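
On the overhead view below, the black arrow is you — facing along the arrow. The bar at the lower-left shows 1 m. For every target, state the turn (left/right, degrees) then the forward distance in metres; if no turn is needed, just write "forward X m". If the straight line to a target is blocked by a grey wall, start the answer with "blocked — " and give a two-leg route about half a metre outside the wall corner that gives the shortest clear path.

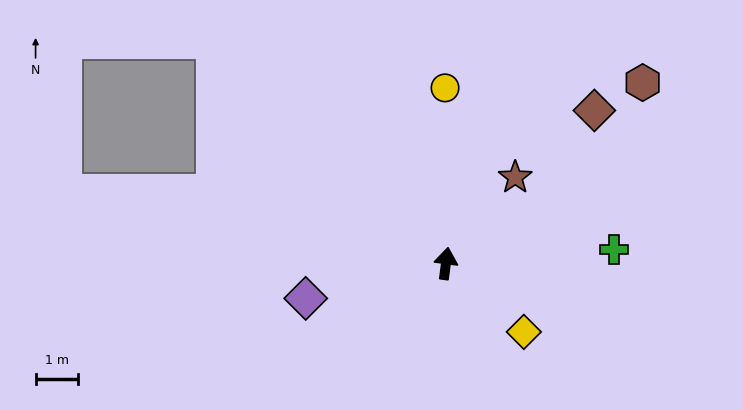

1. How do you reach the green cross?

turn right 78°, forward 3.9 m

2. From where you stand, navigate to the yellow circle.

turn left 8°, forward 4.1 m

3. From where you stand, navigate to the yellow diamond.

turn right 124°, forward 2.4 m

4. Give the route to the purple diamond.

turn left 112°, forward 3.4 m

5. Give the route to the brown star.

turn right 31°, forward 2.6 m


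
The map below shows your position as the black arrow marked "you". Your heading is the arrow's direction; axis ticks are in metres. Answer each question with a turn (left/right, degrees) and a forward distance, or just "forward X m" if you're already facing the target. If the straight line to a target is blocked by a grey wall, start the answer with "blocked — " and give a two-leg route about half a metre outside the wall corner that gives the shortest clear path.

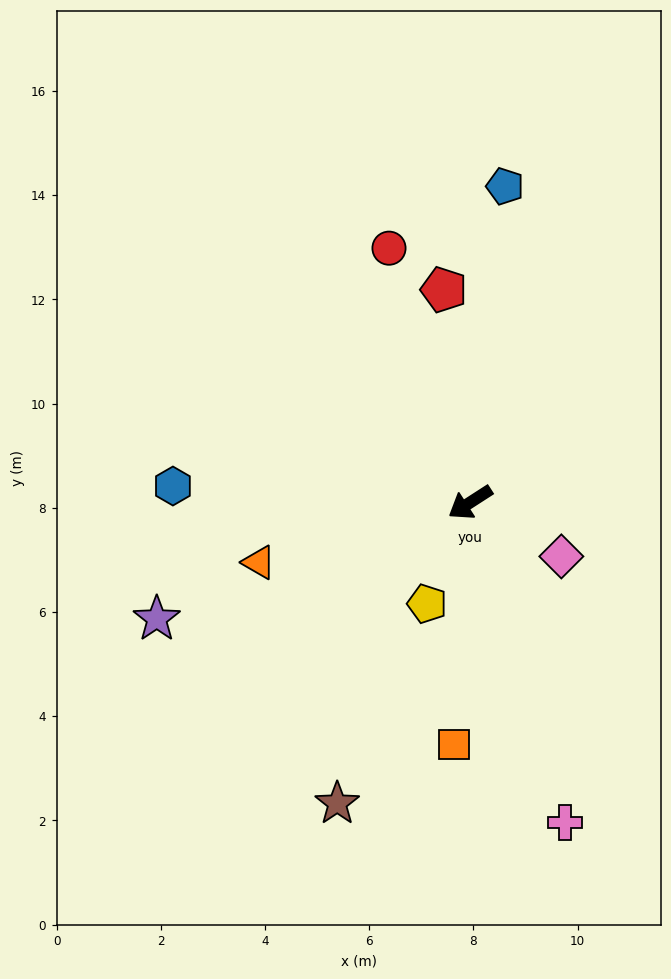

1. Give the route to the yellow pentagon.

turn left 34°, forward 2.1 m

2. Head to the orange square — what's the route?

turn left 53°, forward 4.7 m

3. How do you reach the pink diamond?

turn left 117°, forward 2.0 m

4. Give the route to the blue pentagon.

turn right 129°, forward 6.1 m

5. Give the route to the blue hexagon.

turn right 36°, forward 5.7 m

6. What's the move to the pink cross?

turn left 74°, forward 6.4 m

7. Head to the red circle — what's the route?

turn right 105°, forward 5.1 m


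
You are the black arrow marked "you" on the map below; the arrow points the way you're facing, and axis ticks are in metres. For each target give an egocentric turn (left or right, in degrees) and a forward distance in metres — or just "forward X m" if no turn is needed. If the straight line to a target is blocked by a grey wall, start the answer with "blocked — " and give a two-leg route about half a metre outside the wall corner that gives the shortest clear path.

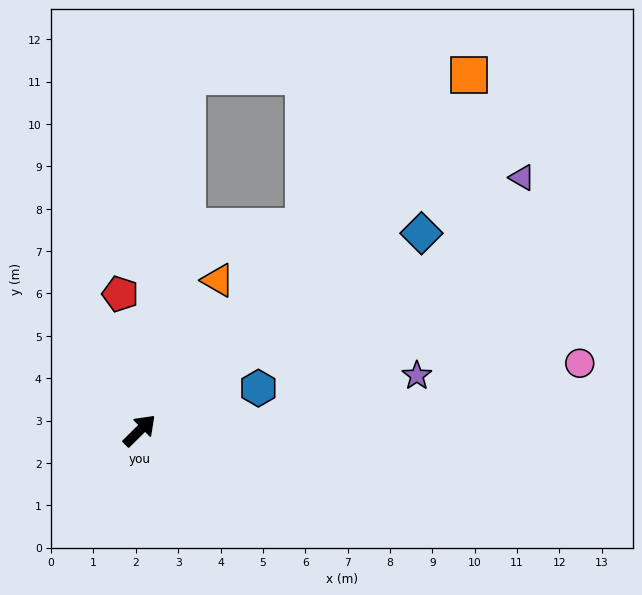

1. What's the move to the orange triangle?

turn left 18°, forward 4.0 m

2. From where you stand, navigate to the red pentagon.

turn left 53°, forward 3.3 m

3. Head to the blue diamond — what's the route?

turn right 10°, forward 8.1 m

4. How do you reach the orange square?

turn left 3°, forward 11.4 m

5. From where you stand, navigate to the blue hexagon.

turn right 25°, forward 3.0 m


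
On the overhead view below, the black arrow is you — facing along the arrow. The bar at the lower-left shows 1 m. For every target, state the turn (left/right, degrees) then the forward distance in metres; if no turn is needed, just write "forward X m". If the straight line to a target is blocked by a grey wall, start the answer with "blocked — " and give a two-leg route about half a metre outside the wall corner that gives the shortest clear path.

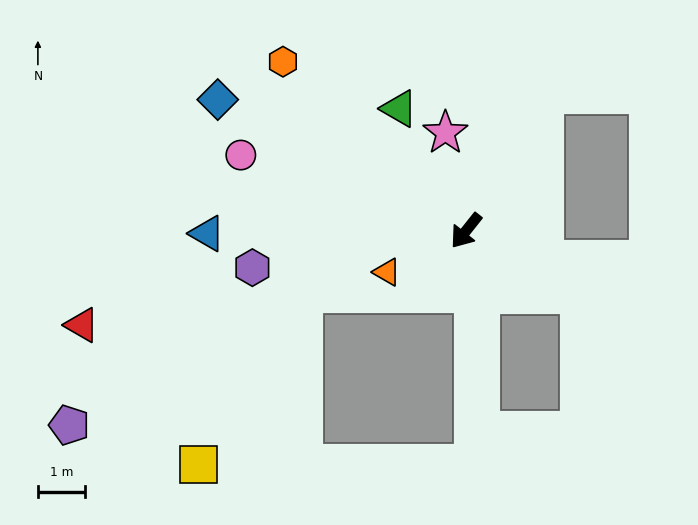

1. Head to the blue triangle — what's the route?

turn right 51°, forward 5.5 m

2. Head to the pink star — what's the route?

turn right 130°, forward 2.1 m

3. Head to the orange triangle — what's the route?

turn right 24°, forward 1.9 m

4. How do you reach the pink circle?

turn right 70°, forward 5.1 m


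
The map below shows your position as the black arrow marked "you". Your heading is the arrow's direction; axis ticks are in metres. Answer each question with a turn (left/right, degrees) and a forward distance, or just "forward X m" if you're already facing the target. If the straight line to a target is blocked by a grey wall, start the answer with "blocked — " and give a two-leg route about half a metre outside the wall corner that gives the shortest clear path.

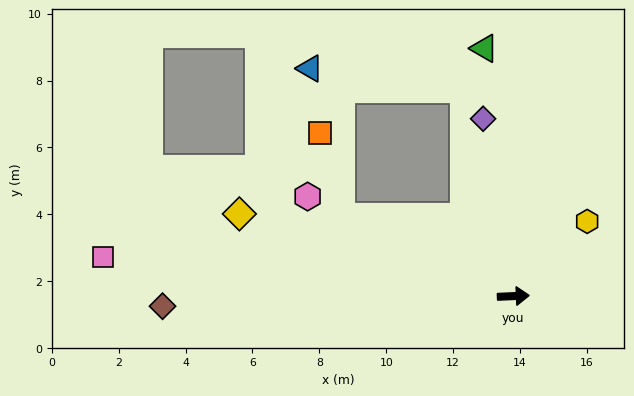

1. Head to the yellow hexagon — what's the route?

turn left 43°, forward 3.1 m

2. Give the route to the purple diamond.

turn left 97°, forward 5.4 m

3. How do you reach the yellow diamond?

turn left 161°, forward 8.5 m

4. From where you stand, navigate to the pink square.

turn left 172°, forward 12.3 m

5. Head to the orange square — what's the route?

blocked — turn left 153°, forward 5.7 m, then turn right 51°, forward 2.6 m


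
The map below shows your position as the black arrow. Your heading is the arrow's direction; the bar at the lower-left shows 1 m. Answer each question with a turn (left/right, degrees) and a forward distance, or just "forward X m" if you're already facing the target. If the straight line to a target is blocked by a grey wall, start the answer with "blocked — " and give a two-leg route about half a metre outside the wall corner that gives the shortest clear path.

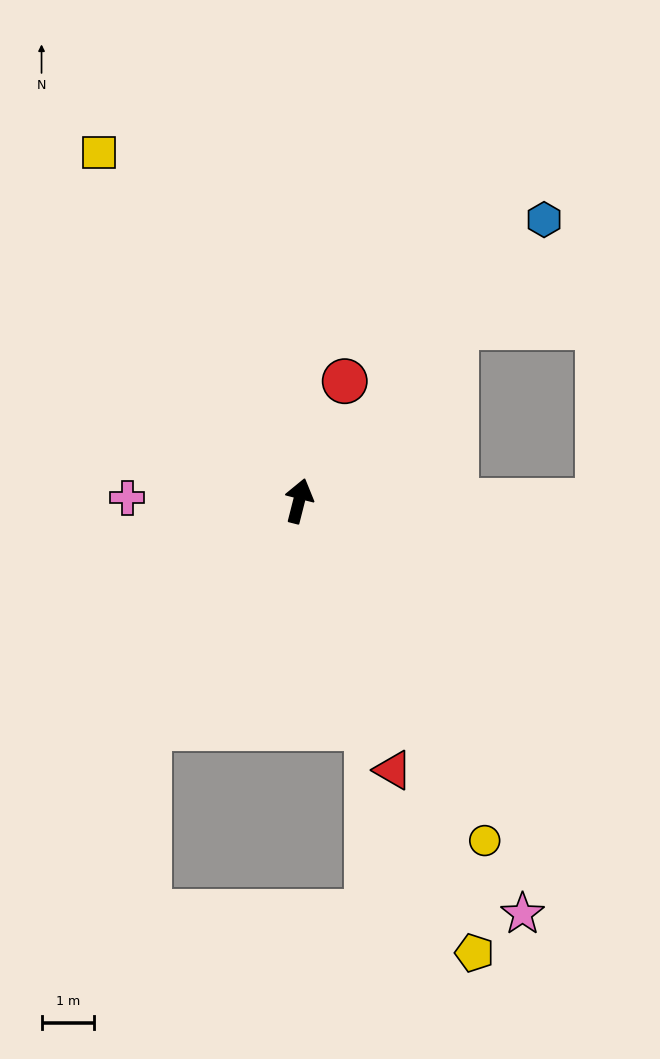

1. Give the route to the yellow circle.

turn right 137°, forward 7.4 m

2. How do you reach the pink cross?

turn left 103°, forward 3.3 m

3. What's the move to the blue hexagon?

turn right 27°, forward 7.1 m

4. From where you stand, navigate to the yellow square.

turn left 44°, forward 7.7 m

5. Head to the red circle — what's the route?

turn right 7°, forward 2.4 m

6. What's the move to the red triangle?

turn right 146°, forward 5.4 m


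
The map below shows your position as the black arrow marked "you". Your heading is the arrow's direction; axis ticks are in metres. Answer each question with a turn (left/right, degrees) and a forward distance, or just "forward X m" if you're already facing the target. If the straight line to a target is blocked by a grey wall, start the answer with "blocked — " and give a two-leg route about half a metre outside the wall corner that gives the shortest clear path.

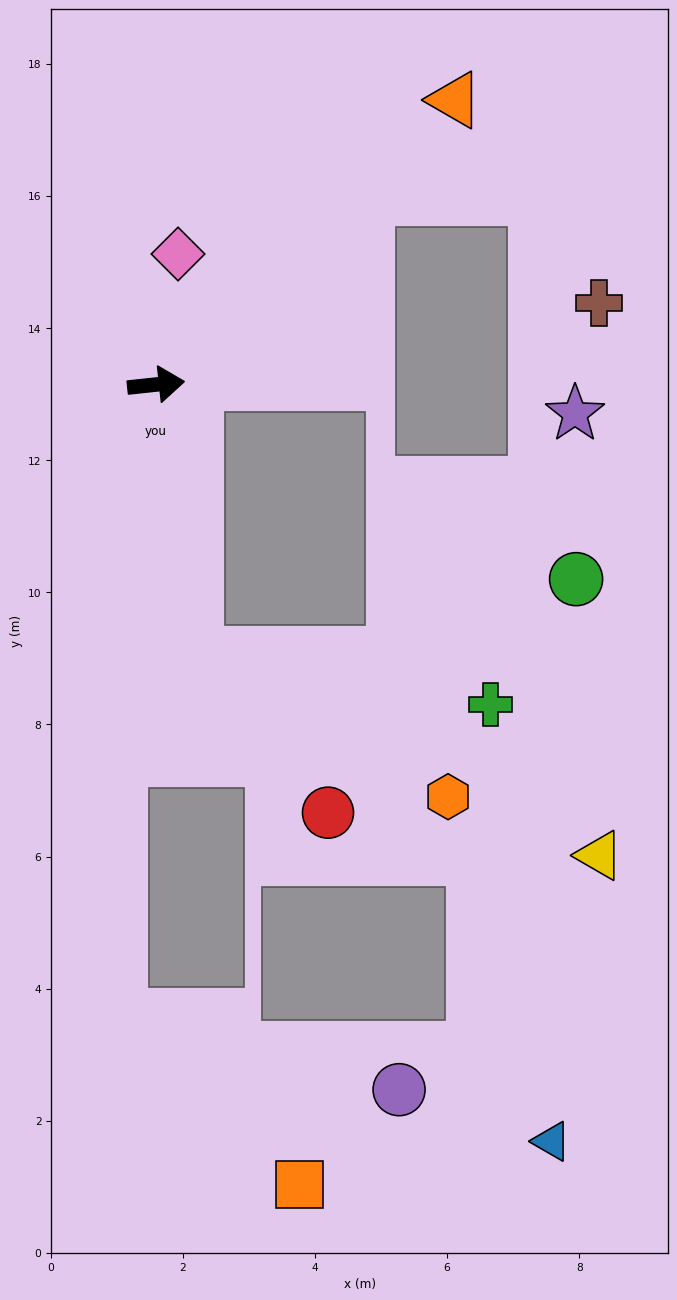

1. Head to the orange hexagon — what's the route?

blocked — turn right 88°, forward 4.1 m, then turn left 53°, forward 4.4 m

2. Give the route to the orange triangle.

turn left 38°, forward 6.2 m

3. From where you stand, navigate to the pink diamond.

turn left 74°, forward 2.0 m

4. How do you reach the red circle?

blocked — turn right 88°, forward 4.1 m, then turn left 32°, forward 3.1 m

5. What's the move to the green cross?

blocked — turn right 88°, forward 4.1 m, then turn left 72°, forward 4.5 m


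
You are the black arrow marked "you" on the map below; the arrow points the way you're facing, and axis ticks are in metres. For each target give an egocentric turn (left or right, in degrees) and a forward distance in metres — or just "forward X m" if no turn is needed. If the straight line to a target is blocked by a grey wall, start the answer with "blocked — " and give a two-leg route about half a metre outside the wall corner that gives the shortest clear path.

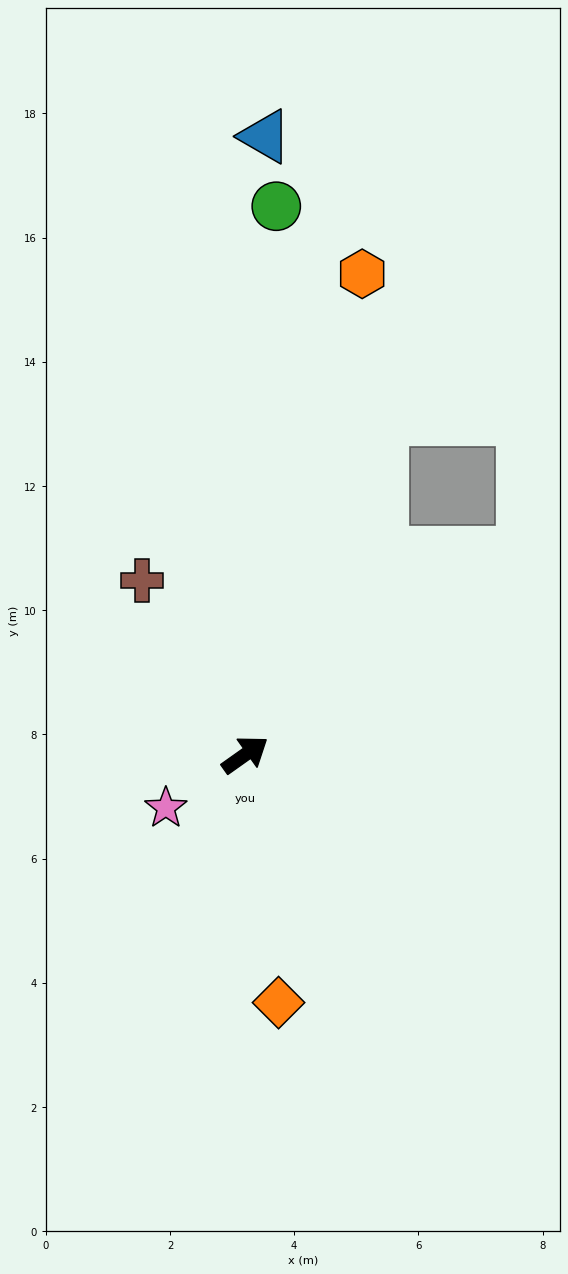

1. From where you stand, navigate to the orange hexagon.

turn left 41°, forward 8.0 m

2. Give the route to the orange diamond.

turn right 118°, forward 4.0 m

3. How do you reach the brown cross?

turn left 85°, forward 3.3 m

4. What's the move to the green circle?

turn left 51°, forward 8.8 m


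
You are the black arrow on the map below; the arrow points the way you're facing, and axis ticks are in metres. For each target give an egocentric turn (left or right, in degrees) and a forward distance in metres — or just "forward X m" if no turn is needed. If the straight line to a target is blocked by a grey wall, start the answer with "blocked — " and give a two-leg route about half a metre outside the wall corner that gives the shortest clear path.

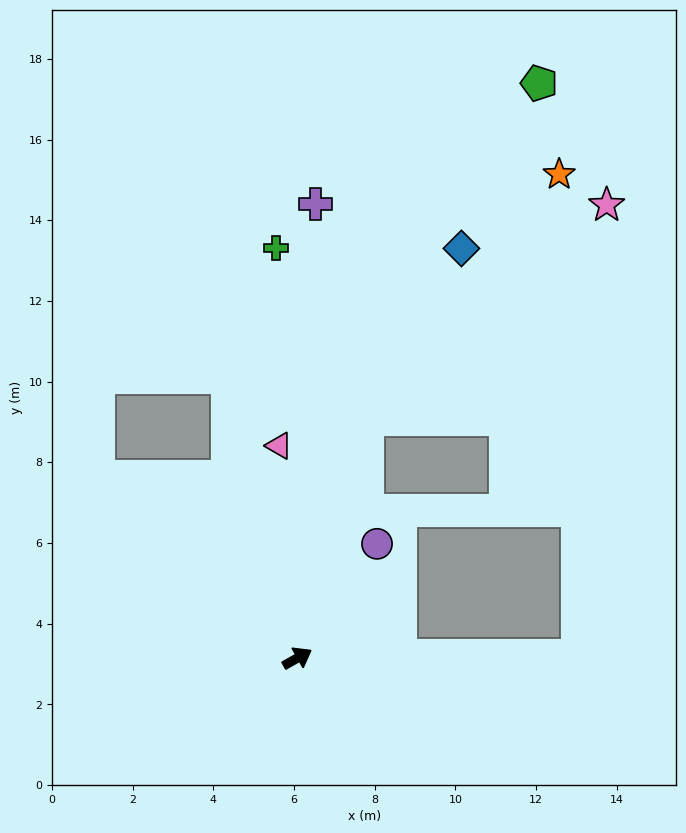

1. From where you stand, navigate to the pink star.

blocked — turn left 44°, forward 6.2 m, then turn right 32°, forward 8.0 m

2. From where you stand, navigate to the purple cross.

turn left 58°, forward 11.3 m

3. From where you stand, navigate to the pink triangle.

turn left 66°, forward 5.3 m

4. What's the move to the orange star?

blocked — turn left 44°, forward 6.2 m, then turn right 22°, forward 7.7 m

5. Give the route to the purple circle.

turn left 26°, forward 3.5 m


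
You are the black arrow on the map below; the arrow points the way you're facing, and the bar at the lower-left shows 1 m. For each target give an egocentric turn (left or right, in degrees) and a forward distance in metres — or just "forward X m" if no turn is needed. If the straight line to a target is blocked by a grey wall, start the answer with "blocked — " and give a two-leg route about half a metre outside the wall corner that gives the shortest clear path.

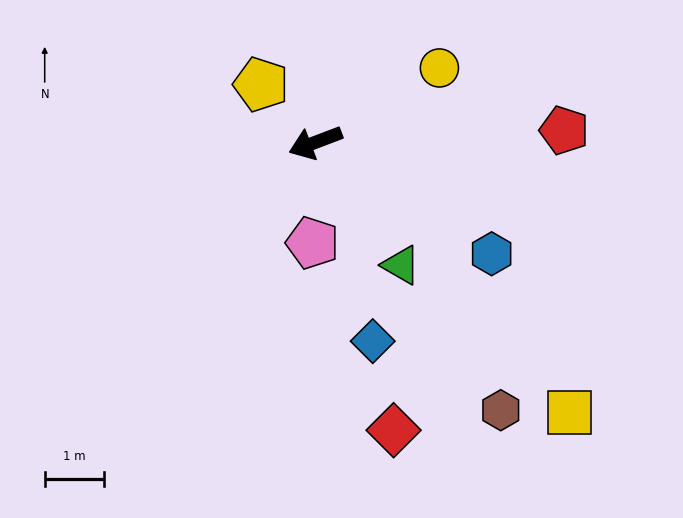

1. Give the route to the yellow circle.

turn right 170°, forward 2.5 m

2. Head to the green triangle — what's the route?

turn left 104°, forward 2.5 m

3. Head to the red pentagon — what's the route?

turn left 162°, forward 4.2 m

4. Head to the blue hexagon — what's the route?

turn left 127°, forward 3.5 m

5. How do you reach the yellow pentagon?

turn right 68°, forward 1.3 m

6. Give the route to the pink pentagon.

turn left 68°, forward 1.7 m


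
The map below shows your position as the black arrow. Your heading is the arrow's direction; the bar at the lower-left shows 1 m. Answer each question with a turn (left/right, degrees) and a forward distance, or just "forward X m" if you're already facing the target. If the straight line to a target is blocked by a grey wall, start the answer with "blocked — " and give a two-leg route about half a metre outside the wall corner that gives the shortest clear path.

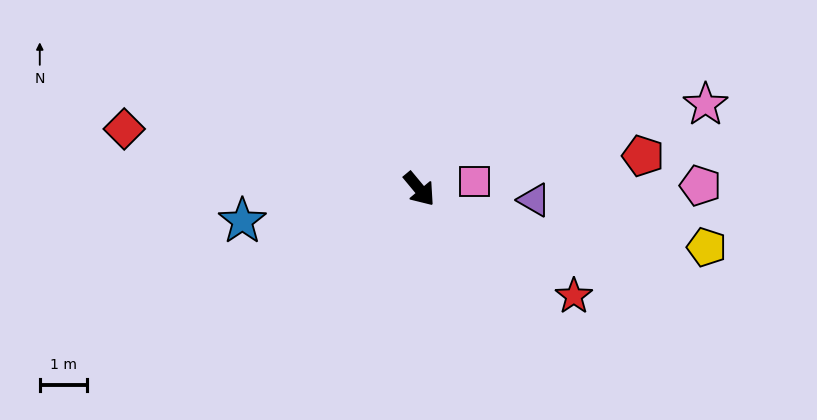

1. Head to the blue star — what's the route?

turn right 120°, forward 3.8 m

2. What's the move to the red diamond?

turn right 141°, forward 6.3 m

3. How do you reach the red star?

turn left 16°, forward 3.9 m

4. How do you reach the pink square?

turn left 58°, forward 1.2 m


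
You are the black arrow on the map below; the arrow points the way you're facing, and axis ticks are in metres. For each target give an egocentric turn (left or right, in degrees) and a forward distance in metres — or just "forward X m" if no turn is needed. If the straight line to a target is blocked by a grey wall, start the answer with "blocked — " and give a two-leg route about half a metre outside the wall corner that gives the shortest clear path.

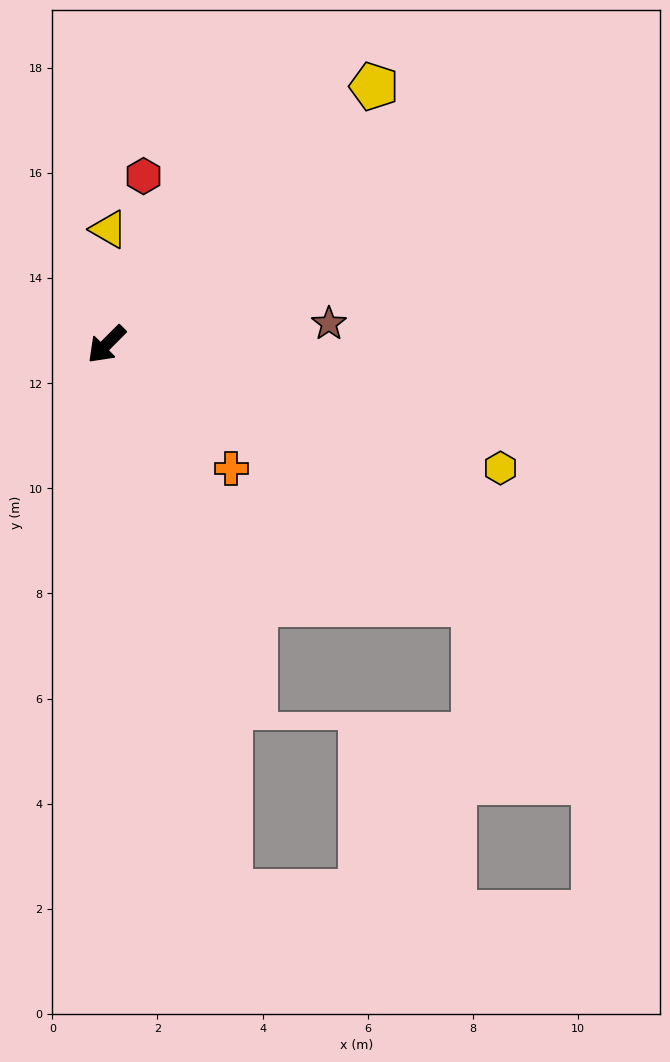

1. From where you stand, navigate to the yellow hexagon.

turn left 118°, forward 7.9 m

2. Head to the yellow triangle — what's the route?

turn right 136°, forward 2.2 m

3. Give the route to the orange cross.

turn left 90°, forward 3.4 m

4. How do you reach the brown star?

turn left 140°, forward 4.3 m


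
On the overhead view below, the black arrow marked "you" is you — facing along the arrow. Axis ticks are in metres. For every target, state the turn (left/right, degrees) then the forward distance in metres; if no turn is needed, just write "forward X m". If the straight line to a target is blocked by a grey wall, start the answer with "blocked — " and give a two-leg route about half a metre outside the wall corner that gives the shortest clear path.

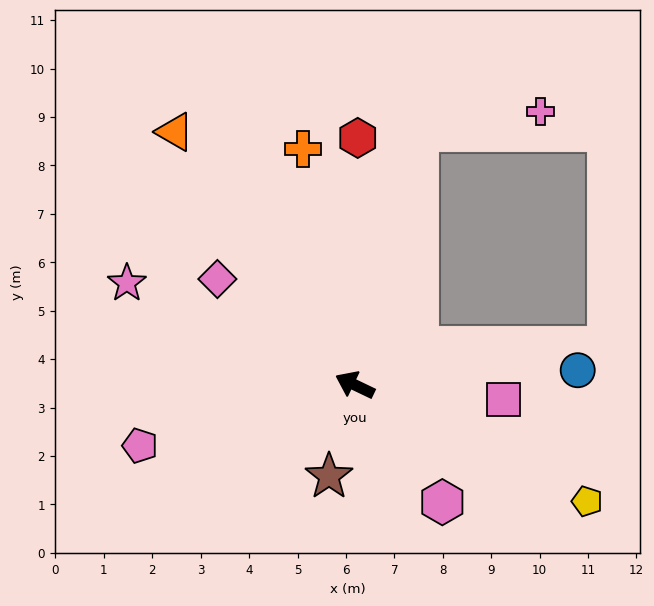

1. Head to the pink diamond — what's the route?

turn right 12°, forward 3.6 m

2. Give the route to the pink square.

turn right 160°, forward 3.1 m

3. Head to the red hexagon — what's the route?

turn right 65°, forward 5.1 m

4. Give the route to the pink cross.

blocked — turn right 78°, forward 5.4 m, then turn right 67°, forward 2.6 m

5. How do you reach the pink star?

forward 5.2 m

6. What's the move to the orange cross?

turn right 52°, forward 5.0 m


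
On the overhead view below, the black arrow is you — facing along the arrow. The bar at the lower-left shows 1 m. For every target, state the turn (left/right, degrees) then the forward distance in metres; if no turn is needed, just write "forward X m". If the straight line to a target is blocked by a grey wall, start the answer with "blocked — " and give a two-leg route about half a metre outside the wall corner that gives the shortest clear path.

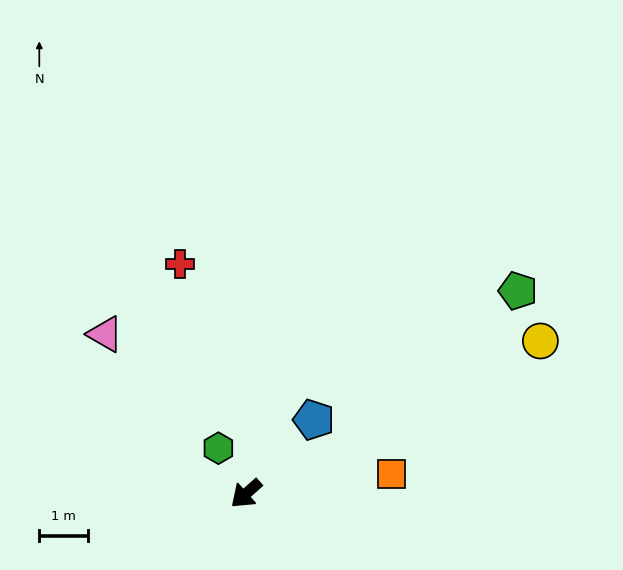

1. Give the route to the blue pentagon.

turn right 174°, forward 2.1 m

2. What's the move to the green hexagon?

turn right 100°, forward 1.1 m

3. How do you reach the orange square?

turn left 146°, forward 3.0 m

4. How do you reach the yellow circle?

turn left 166°, forward 6.9 m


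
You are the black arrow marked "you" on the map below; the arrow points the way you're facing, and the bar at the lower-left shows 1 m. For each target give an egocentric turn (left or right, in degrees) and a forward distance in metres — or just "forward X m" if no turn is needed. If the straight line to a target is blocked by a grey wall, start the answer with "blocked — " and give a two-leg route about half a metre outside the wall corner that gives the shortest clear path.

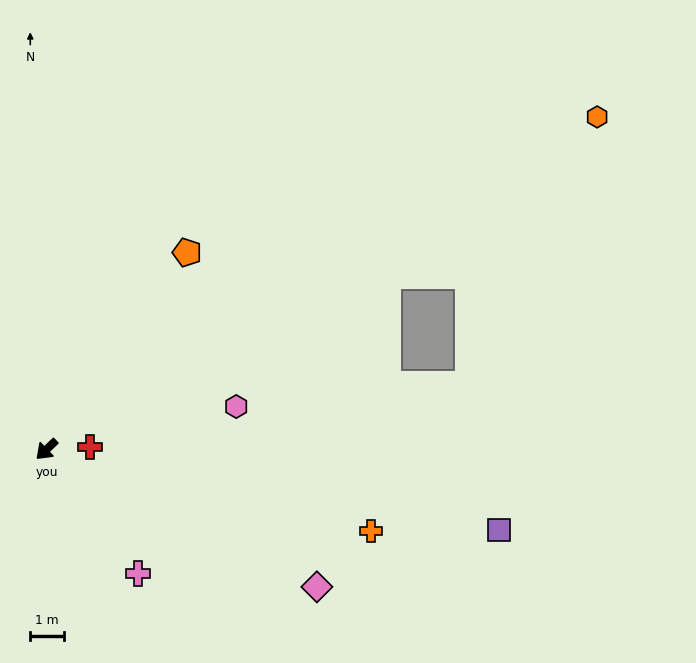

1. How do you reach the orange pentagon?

turn right 169°, forward 7.1 m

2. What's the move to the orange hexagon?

turn left 168°, forward 18.9 m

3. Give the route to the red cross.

turn left 139°, forward 1.3 m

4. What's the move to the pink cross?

turn left 83°, forward 4.5 m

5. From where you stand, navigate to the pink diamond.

turn left 109°, forward 8.9 m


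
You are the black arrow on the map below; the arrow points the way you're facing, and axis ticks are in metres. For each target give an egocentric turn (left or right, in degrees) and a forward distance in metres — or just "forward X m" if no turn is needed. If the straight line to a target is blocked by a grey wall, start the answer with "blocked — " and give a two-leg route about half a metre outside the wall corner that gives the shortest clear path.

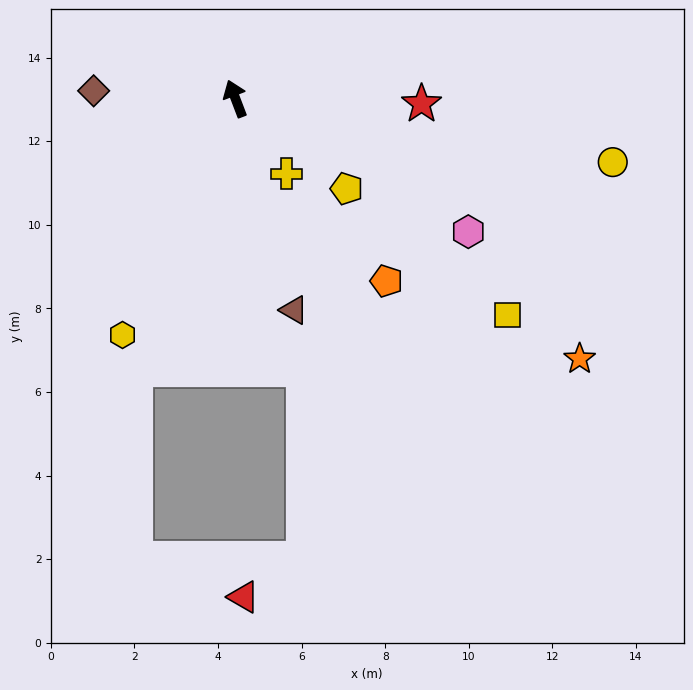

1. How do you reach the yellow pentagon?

turn right 150°, forward 3.4 m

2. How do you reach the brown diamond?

turn left 66°, forward 3.4 m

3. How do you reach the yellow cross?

turn right 167°, forward 2.2 m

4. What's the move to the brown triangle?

turn left 175°, forward 5.2 m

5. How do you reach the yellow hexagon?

turn left 134°, forward 6.3 m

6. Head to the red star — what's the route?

turn right 112°, forward 4.5 m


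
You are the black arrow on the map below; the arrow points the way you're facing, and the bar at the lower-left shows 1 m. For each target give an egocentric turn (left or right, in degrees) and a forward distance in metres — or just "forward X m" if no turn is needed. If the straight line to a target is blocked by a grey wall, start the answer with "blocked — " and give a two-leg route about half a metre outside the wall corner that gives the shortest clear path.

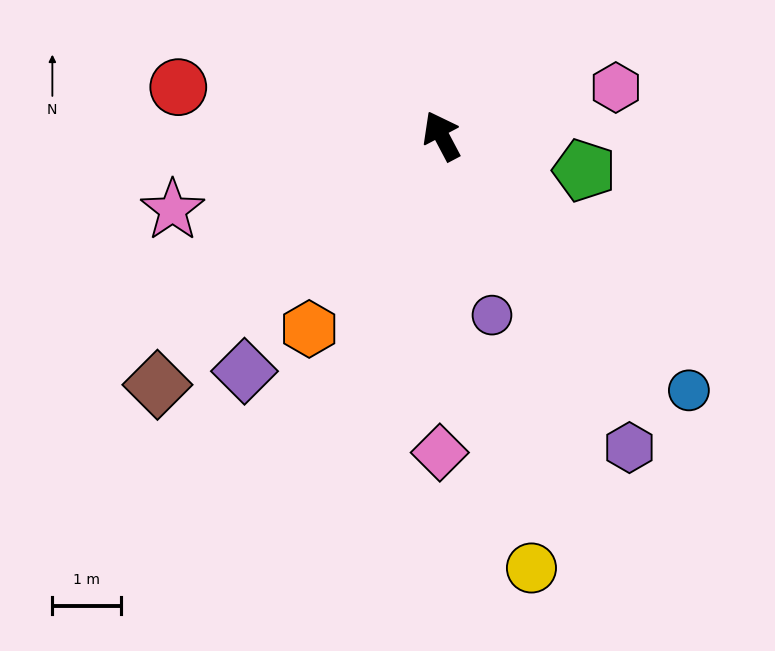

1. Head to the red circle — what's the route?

turn left 52°, forward 3.9 m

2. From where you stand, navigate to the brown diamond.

turn left 103°, forward 5.5 m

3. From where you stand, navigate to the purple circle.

turn left 168°, forward 2.7 m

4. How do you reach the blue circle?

turn right 164°, forward 5.2 m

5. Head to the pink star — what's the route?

turn left 78°, forward 4.1 m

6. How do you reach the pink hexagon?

turn right 102°, forward 2.6 m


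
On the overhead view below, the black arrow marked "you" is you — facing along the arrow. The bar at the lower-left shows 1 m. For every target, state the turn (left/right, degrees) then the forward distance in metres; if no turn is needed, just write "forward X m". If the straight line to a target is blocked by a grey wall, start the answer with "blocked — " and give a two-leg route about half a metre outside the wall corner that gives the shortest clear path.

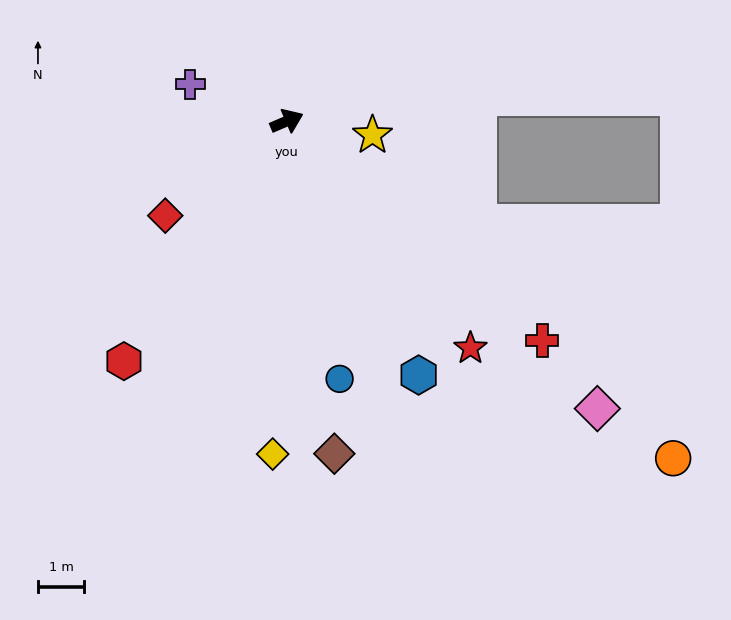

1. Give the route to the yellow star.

turn right 32°, forward 1.9 m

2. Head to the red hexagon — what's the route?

turn right 147°, forward 6.3 m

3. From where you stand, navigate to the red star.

turn right 74°, forward 6.3 m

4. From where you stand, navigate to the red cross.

turn right 64°, forward 7.3 m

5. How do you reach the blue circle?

turn right 102°, forward 5.7 m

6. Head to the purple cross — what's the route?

turn left 136°, forward 2.2 m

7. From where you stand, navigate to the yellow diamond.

turn right 116°, forward 7.2 m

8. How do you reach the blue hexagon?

turn right 86°, forward 6.2 m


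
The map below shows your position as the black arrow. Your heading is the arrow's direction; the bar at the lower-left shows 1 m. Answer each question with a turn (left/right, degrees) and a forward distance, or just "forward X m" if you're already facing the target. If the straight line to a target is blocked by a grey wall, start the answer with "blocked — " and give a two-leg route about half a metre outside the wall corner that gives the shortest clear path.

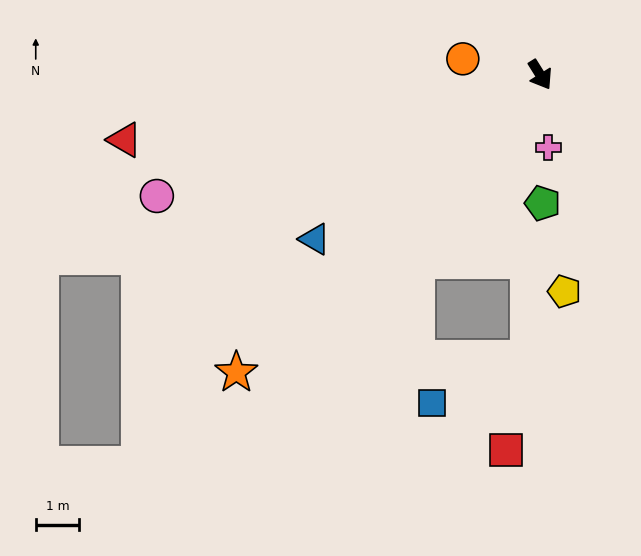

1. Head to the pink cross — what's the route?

turn right 26°, forward 1.7 m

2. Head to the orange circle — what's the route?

turn right 134°, forward 1.8 m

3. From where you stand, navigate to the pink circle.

turn right 104°, forward 9.3 m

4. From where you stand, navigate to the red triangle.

turn right 113°, forward 9.7 m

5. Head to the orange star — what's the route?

turn right 78°, forward 9.8 m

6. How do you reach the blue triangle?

turn right 86°, forward 6.5 m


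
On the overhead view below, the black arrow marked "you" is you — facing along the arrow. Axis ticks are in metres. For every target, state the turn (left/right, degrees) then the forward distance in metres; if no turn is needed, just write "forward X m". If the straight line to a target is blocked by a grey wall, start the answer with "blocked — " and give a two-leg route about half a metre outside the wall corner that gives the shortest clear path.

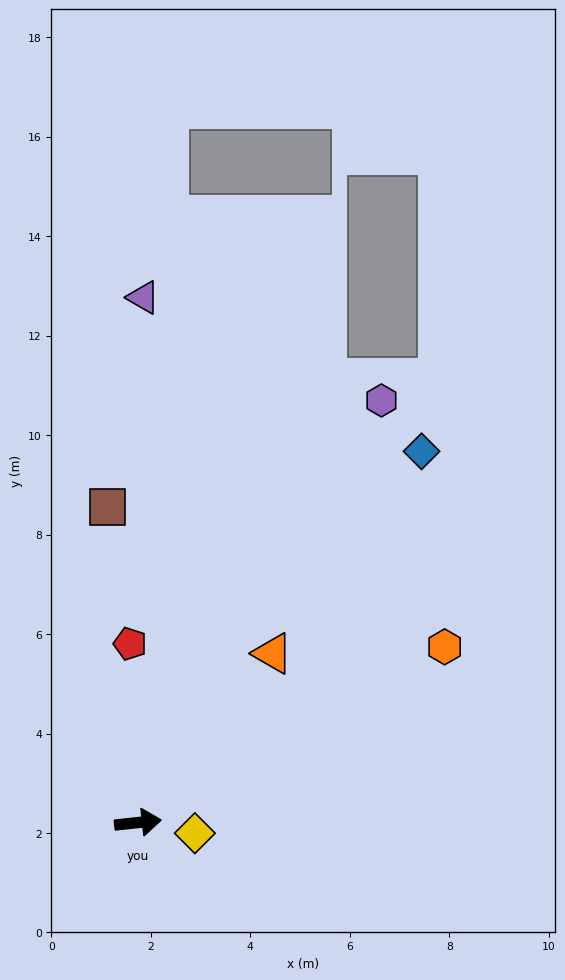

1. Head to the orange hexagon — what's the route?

turn left 24°, forward 7.1 m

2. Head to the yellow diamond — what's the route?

turn right 17°, forward 1.2 m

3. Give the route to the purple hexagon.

turn left 54°, forward 9.8 m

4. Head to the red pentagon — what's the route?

turn left 86°, forward 3.6 m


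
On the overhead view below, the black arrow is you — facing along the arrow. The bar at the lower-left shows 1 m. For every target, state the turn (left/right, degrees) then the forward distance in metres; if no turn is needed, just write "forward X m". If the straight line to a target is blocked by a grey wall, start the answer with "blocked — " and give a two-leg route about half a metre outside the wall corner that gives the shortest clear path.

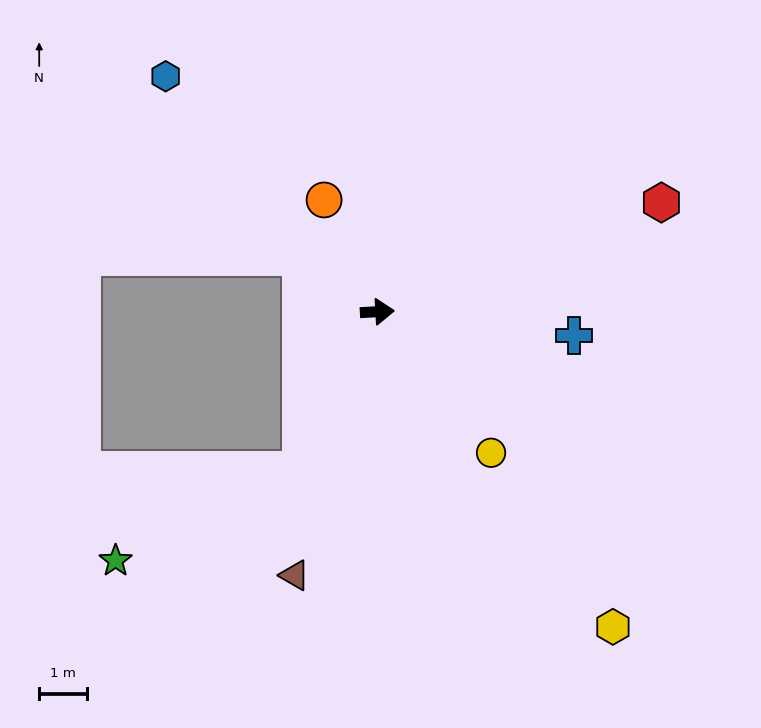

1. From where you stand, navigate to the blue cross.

turn right 10°, forward 4.2 m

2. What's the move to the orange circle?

turn left 112°, forward 2.6 m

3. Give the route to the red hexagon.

turn left 18°, forward 6.4 m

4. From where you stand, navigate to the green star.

blocked — turn right 118°, forward 3.7 m, then turn right 40°, forward 4.4 m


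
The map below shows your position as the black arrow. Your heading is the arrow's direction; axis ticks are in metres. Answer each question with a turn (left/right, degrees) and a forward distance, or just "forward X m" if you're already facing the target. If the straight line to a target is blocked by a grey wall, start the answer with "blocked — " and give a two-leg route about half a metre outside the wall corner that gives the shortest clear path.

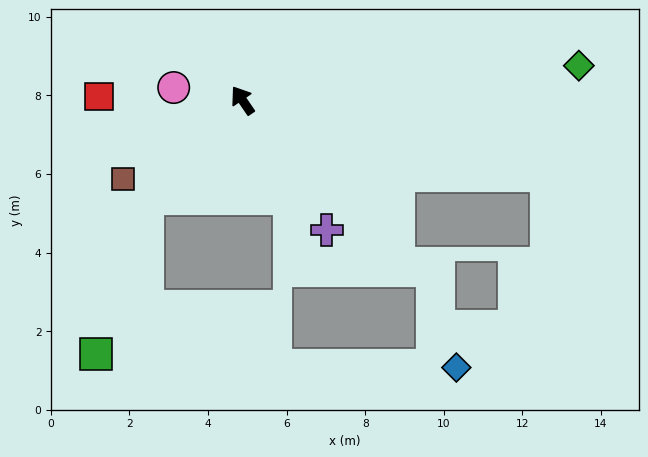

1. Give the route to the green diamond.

turn right 118°, forward 8.6 m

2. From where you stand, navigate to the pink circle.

turn left 45°, forward 1.8 m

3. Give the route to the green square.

blocked — turn left 101°, forward 3.5 m, then turn left 26°, forward 4.2 m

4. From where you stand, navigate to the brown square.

turn left 89°, forward 3.6 m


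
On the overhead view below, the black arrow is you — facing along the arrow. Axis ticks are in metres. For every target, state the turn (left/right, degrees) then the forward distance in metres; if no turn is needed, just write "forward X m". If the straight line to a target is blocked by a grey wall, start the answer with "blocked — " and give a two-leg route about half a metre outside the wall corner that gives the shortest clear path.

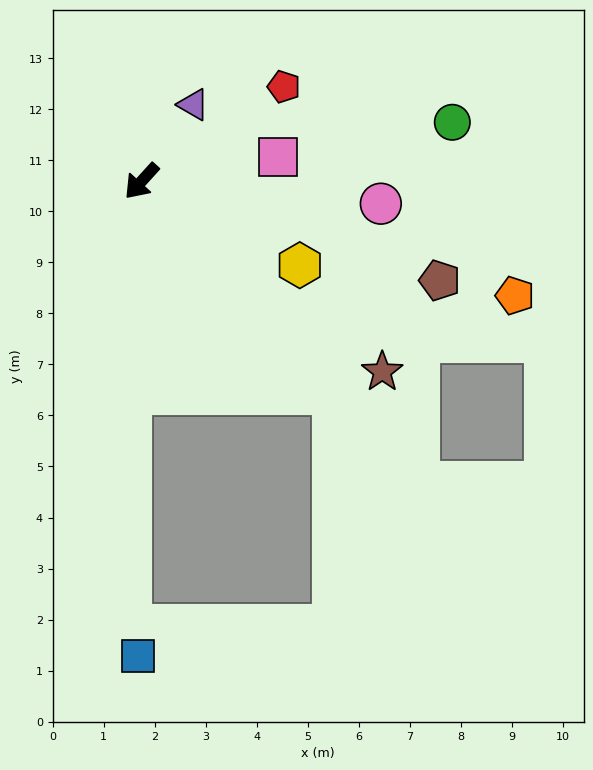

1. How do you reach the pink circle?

turn left 127°, forward 4.7 m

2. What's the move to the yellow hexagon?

turn left 104°, forward 3.5 m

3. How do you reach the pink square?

turn left 142°, forward 2.7 m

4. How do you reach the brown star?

turn left 94°, forward 6.0 m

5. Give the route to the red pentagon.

turn left 166°, forward 3.3 m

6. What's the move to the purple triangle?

turn right 172°, forward 1.8 m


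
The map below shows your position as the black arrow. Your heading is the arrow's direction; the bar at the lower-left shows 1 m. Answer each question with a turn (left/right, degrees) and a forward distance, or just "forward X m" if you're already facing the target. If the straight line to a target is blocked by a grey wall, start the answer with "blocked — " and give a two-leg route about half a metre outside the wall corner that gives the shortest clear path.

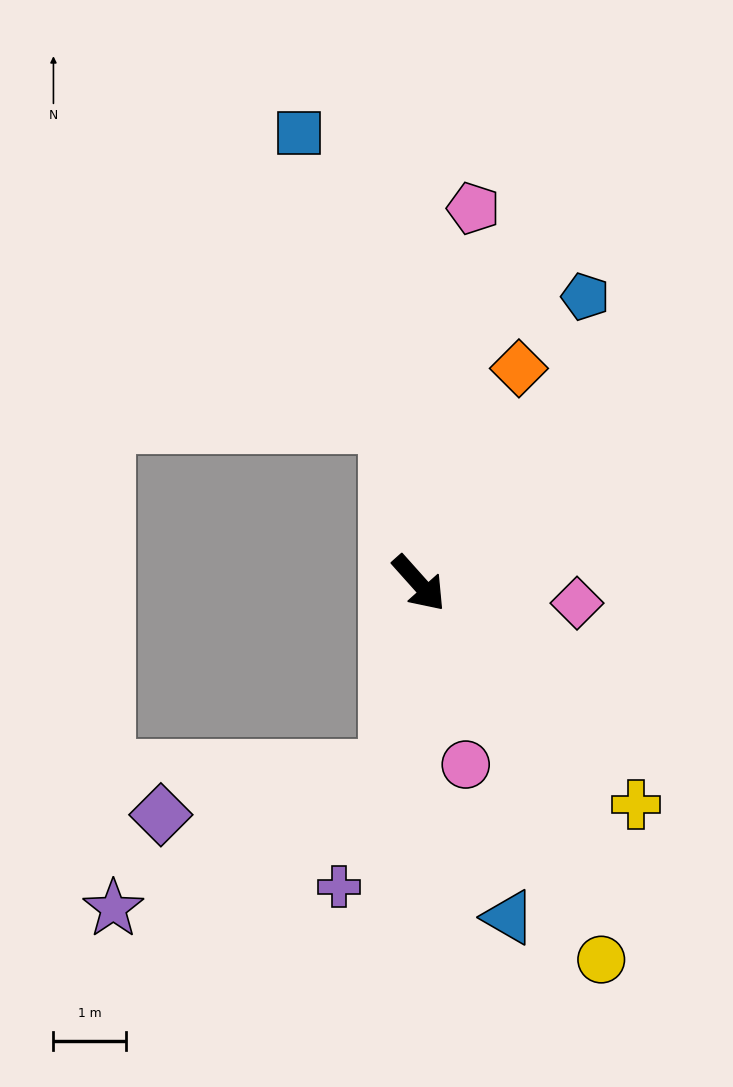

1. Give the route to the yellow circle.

turn right 16°, forward 5.8 m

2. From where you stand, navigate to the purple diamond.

blocked — turn right 51°, forward 2.6 m, then turn right 70°, forward 3.2 m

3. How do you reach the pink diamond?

turn left 41°, forward 2.2 m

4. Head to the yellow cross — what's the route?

turn left 3°, forward 4.3 m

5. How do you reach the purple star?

blocked — turn right 51°, forward 2.6 m, then turn right 54°, forward 4.2 m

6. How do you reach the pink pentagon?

turn left 130°, forward 5.2 m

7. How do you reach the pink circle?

turn right 27°, forward 2.6 m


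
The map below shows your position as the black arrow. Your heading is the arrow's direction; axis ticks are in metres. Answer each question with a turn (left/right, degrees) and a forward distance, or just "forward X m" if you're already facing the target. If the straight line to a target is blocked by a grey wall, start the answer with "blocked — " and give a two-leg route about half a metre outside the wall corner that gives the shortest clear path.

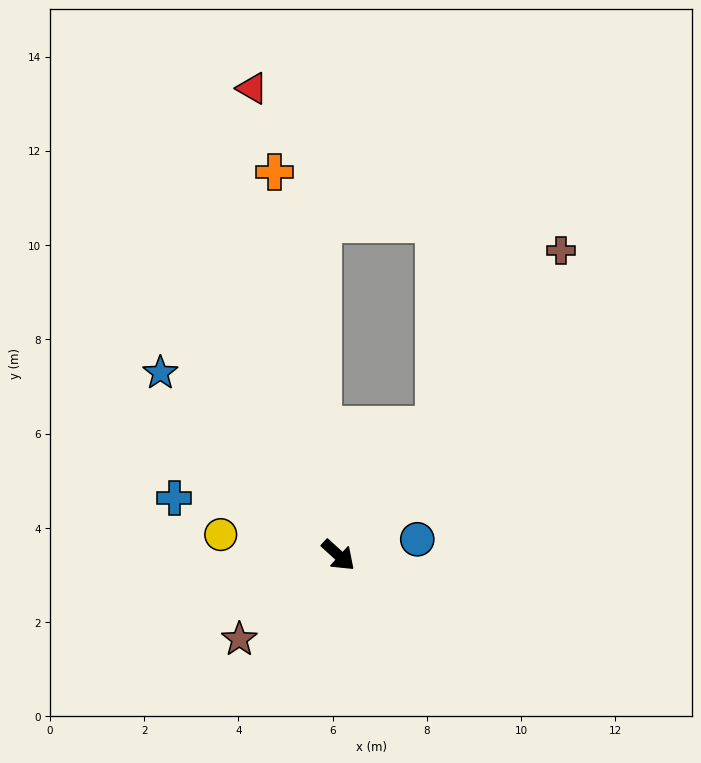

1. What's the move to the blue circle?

turn left 54°, forward 1.7 m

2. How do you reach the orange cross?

turn left 142°, forward 8.2 m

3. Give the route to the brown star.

turn right 97°, forward 2.8 m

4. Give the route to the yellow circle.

turn right 148°, forward 2.5 m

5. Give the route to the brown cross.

turn left 96°, forward 8.0 m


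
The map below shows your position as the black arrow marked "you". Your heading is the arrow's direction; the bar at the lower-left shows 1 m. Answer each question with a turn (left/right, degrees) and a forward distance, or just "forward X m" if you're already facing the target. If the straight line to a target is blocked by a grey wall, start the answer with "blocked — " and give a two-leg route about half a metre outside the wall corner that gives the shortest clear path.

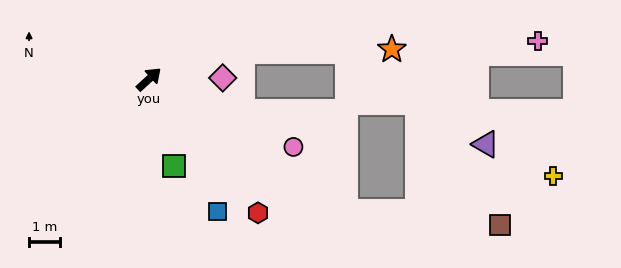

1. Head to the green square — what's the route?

turn right 116°, forward 2.9 m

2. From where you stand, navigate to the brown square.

blocked — turn right 77°, forward 7.7 m, then turn left 30°, forward 5.0 m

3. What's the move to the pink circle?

turn right 68°, forward 5.2 m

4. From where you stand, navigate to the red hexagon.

turn right 93°, forward 5.6 m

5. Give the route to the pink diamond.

turn right 42°, forward 2.4 m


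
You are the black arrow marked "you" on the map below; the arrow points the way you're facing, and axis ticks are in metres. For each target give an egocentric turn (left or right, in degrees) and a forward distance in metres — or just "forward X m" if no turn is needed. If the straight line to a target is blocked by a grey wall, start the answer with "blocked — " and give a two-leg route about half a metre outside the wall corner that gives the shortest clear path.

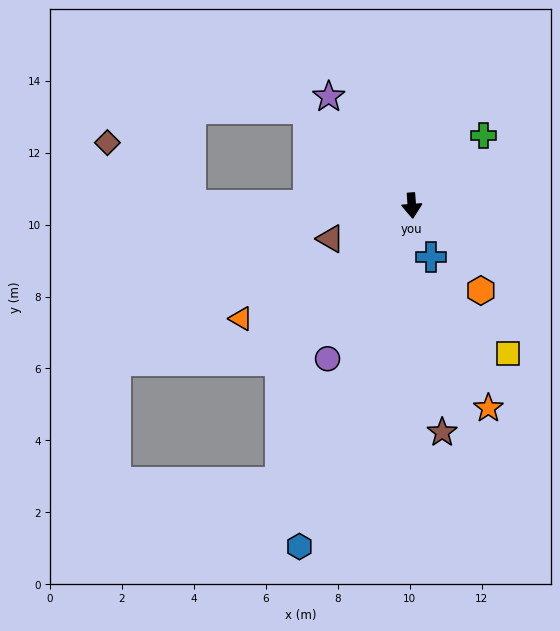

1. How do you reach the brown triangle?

turn right 72°, forward 2.4 m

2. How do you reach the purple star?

turn right 147°, forward 3.8 m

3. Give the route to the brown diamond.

blocked — turn right 94°, forward 6.2 m, then turn right 37°, forward 2.9 m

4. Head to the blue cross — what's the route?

turn left 16°, forward 1.5 m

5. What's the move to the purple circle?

turn right 33°, forward 4.9 m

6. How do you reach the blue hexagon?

turn right 22°, forward 10.0 m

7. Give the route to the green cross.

turn left 130°, forward 2.8 m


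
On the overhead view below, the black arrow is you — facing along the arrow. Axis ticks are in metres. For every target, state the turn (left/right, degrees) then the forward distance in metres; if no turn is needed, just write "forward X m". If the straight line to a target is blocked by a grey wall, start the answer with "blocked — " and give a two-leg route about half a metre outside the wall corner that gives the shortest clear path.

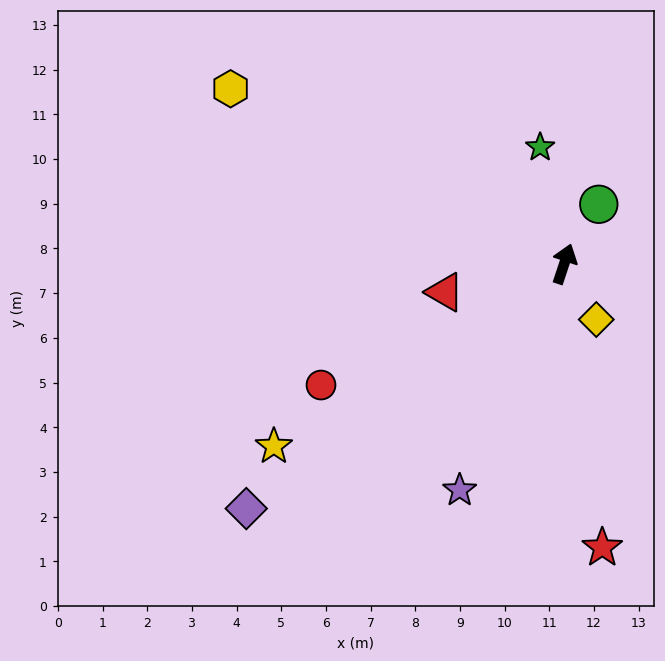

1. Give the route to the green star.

turn left 30°, forward 2.7 m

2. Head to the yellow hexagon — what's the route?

turn left 81°, forward 8.4 m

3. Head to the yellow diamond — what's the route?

turn right 132°, forward 1.4 m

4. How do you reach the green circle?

turn right 12°, forward 1.5 m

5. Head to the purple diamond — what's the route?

turn left 146°, forward 9.0 m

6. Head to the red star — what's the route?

turn right 154°, forward 6.4 m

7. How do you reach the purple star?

turn left 174°, forward 5.6 m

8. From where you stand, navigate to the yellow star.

turn left 141°, forward 7.7 m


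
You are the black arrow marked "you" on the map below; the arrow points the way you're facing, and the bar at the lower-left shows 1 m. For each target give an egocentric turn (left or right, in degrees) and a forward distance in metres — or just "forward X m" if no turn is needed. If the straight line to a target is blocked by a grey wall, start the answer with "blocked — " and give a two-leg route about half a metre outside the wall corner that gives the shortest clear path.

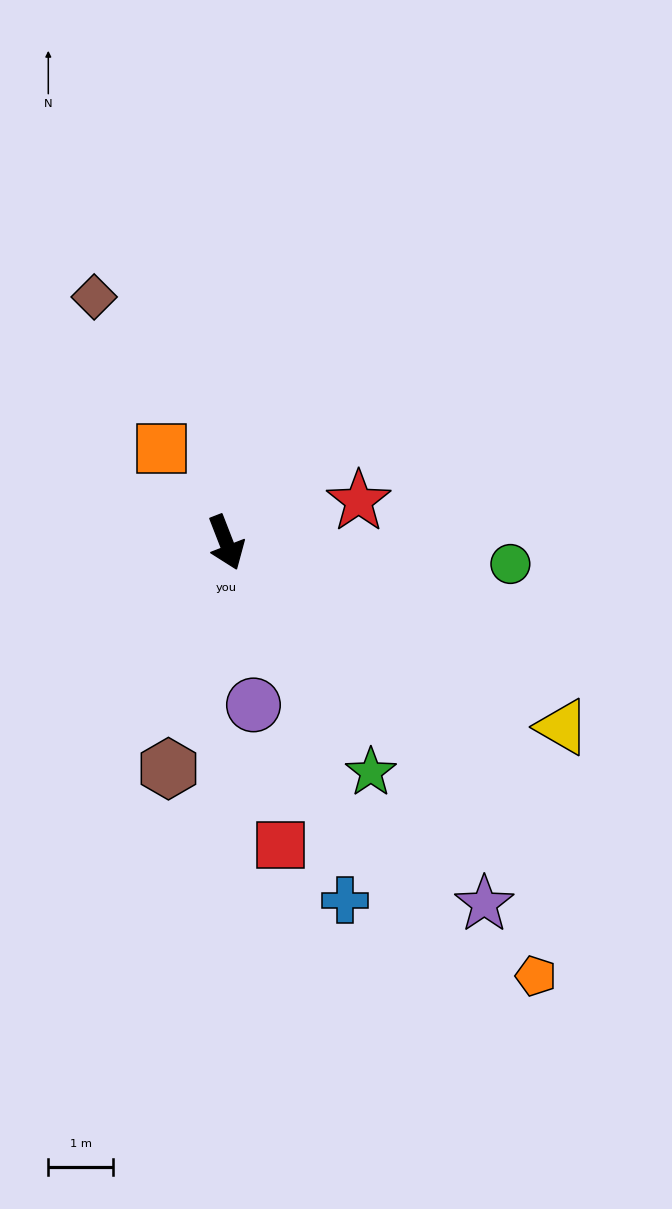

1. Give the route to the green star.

turn left 11°, forward 4.2 m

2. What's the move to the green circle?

turn left 64°, forward 4.4 m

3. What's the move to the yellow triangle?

turn left 40°, forward 5.9 m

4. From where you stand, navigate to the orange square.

turn right 167°, forward 1.7 m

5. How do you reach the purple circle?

turn right 12°, forward 2.5 m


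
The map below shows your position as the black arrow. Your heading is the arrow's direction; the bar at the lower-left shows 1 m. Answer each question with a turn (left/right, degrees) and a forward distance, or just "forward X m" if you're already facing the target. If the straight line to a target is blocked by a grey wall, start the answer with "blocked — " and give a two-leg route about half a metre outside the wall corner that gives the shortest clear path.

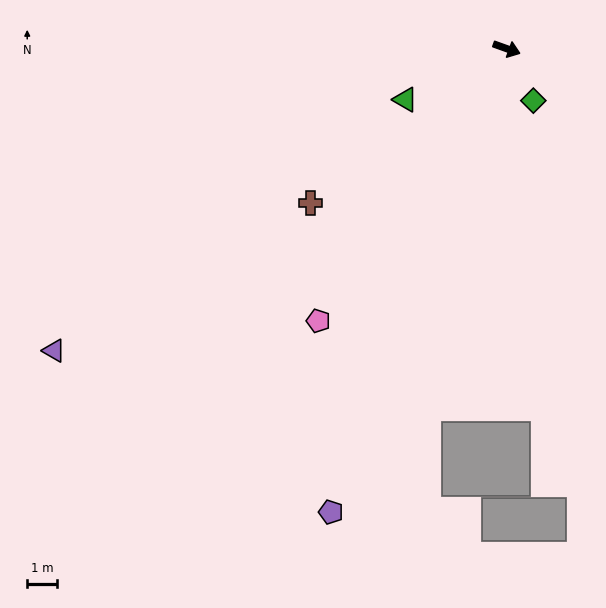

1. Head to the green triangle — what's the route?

turn right 134°, forward 3.8 m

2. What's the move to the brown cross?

turn right 122°, forward 8.4 m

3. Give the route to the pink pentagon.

turn right 105°, forward 11.1 m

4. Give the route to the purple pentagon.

turn right 91°, forward 16.6 m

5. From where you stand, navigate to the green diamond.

turn right 43°, forward 2.0 m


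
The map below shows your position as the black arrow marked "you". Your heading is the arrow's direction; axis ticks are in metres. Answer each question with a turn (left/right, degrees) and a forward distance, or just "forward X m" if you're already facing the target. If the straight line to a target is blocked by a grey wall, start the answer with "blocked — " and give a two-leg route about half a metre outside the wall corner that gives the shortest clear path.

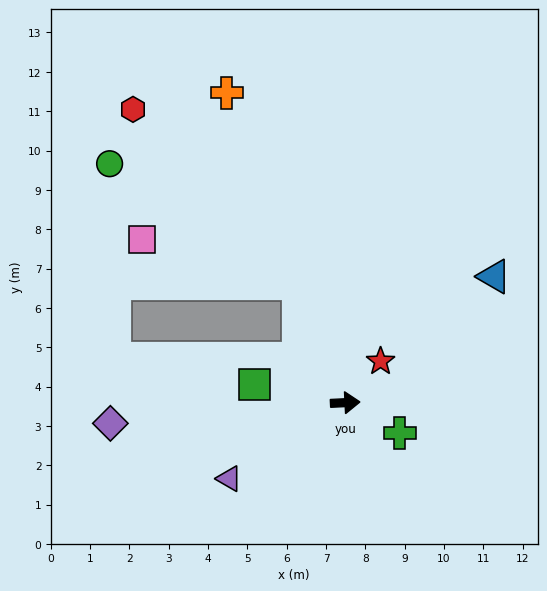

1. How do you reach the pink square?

blocked — turn left 109°, forward 3.3 m, then turn left 53°, forward 4.1 m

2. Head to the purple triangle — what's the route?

turn right 150°, forward 3.5 m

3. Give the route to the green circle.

blocked — turn left 109°, forward 3.3 m, then turn left 36°, forward 5.7 m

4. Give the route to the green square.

turn left 166°, forward 2.4 m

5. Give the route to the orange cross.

turn left 108°, forward 8.4 m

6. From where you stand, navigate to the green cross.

turn right 32°, forward 1.6 m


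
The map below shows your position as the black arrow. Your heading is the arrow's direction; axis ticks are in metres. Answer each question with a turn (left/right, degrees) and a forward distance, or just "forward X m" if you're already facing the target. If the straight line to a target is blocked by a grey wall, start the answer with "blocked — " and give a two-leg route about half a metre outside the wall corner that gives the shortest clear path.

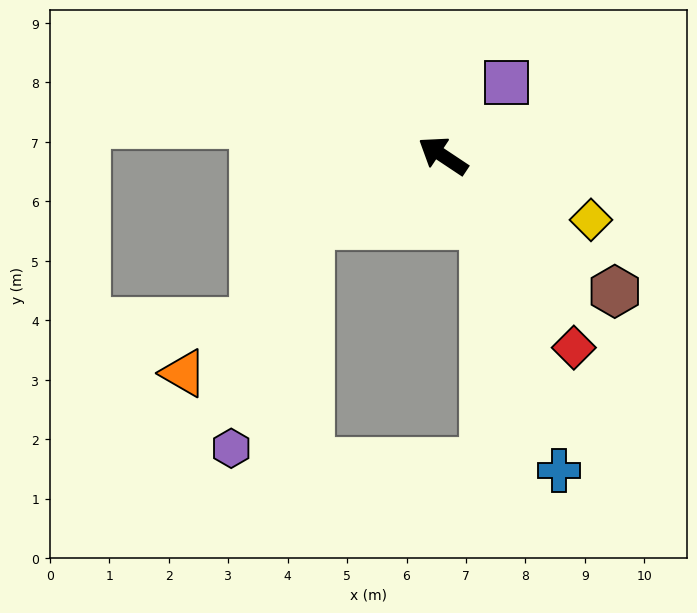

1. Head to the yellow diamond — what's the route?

turn right 170°, forward 2.7 m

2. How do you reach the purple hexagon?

blocked — turn left 61°, forward 2.5 m, then turn left 43°, forward 4.0 m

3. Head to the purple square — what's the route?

turn right 97°, forward 1.6 m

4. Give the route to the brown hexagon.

turn left 175°, forward 3.7 m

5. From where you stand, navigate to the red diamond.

turn left 158°, forward 3.9 m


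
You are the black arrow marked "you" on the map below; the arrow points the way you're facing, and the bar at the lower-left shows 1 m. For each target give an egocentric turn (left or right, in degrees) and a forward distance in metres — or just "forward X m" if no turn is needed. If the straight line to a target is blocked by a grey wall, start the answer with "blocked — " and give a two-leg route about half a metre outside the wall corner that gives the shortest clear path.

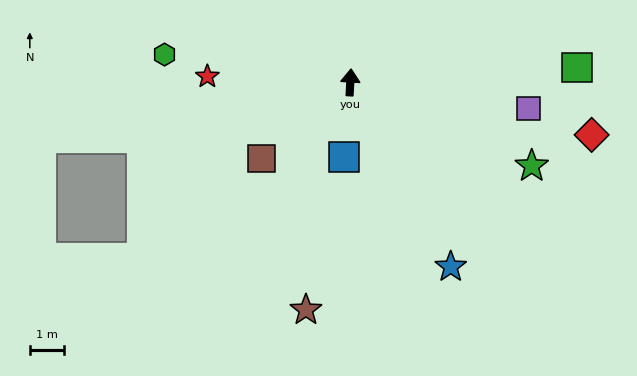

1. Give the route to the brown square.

turn left 134°, forward 3.4 m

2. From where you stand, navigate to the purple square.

turn right 95°, forward 5.2 m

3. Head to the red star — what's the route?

turn left 91°, forward 4.1 m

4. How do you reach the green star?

turn right 111°, forward 5.8 m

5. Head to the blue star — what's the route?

turn right 148°, forward 6.1 m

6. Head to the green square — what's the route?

turn right 83°, forward 6.6 m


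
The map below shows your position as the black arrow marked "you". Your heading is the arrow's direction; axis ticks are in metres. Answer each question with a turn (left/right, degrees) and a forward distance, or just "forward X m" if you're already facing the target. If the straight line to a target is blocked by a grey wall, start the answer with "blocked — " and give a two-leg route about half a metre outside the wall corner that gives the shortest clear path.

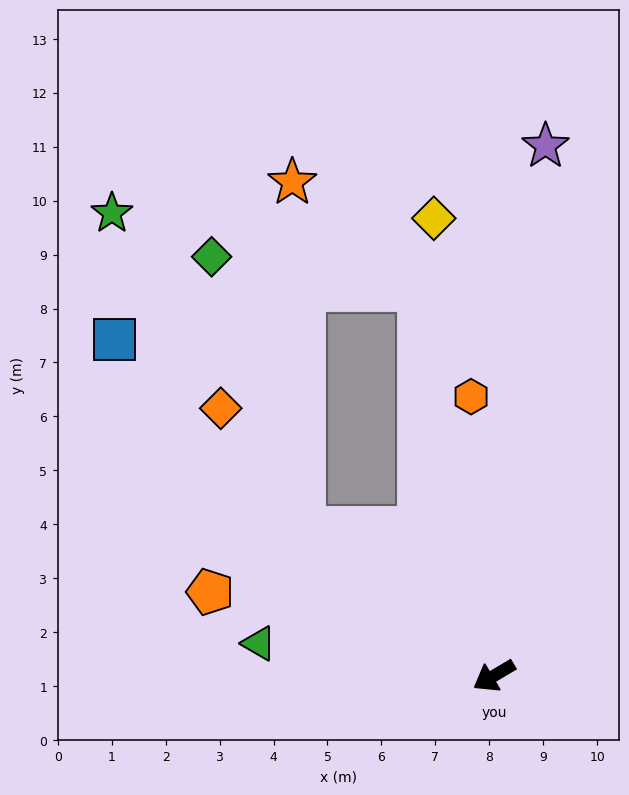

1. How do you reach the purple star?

turn right 126°, forward 9.9 m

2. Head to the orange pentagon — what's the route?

turn right 47°, forward 5.5 m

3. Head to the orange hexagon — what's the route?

turn right 116°, forward 5.2 m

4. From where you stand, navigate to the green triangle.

turn right 39°, forward 4.4 m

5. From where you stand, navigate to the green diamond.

blocked — turn right 68°, forward 4.5 m, then turn right 34°, forward 5.3 m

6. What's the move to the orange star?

blocked — turn right 110°, forward 7.3 m, then turn left 39°, forward 3.1 m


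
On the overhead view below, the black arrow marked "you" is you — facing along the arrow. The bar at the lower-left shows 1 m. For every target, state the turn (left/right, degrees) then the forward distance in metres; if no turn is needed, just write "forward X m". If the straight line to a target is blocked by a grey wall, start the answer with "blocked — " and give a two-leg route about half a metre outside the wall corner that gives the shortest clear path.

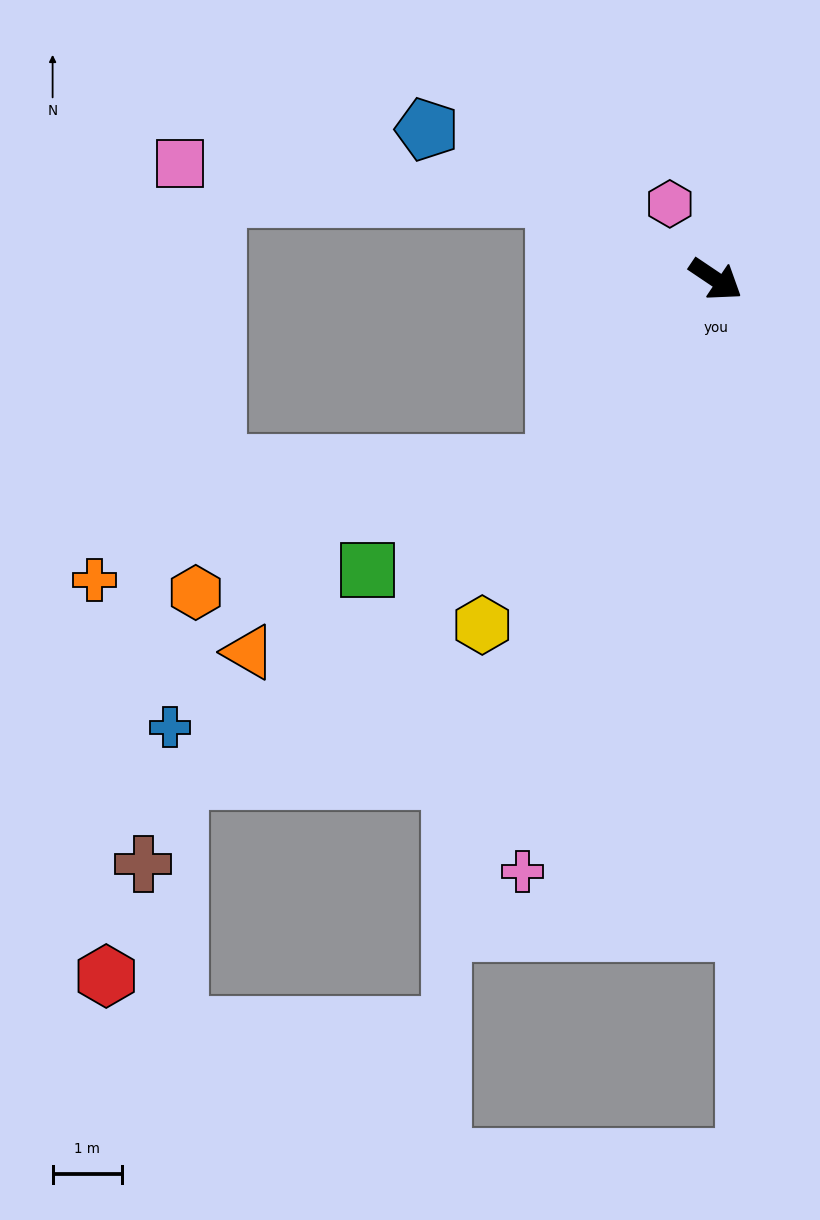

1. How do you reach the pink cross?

turn right 74°, forward 8.9 m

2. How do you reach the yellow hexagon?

turn right 90°, forward 6.0 m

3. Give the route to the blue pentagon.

turn right 174°, forward 4.7 m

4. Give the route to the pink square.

blocked — turn right 173°, forward 2.6 m, then turn left 22°, forward 5.4 m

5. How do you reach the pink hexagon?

turn left 155°, forward 1.3 m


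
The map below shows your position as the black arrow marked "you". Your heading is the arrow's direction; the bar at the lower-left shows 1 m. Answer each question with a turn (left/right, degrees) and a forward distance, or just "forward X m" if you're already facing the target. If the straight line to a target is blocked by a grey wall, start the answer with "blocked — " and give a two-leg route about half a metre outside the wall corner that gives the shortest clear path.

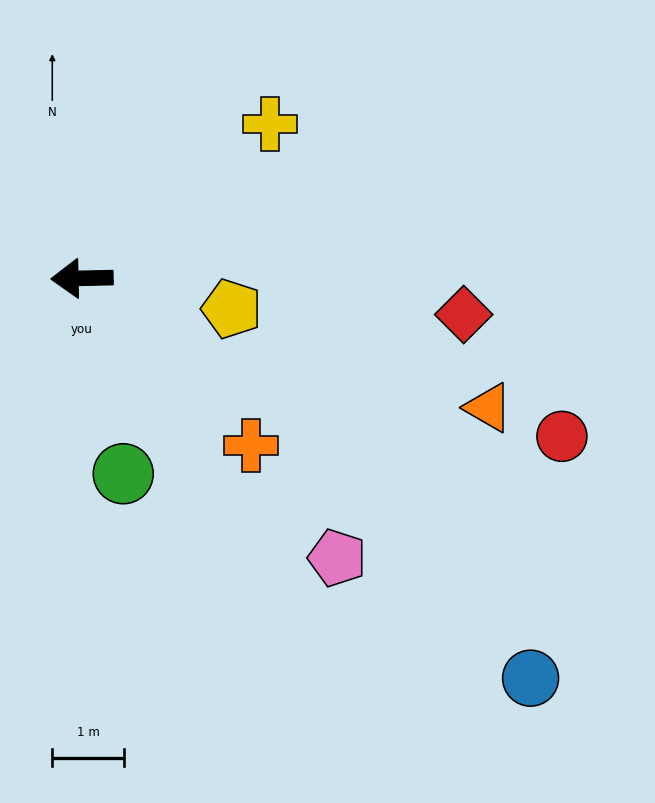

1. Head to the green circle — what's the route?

turn left 101°, forward 2.8 m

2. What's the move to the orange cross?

turn left 134°, forward 3.3 m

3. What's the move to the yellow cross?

turn right 142°, forward 3.4 m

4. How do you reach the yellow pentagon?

turn left 167°, forward 2.1 m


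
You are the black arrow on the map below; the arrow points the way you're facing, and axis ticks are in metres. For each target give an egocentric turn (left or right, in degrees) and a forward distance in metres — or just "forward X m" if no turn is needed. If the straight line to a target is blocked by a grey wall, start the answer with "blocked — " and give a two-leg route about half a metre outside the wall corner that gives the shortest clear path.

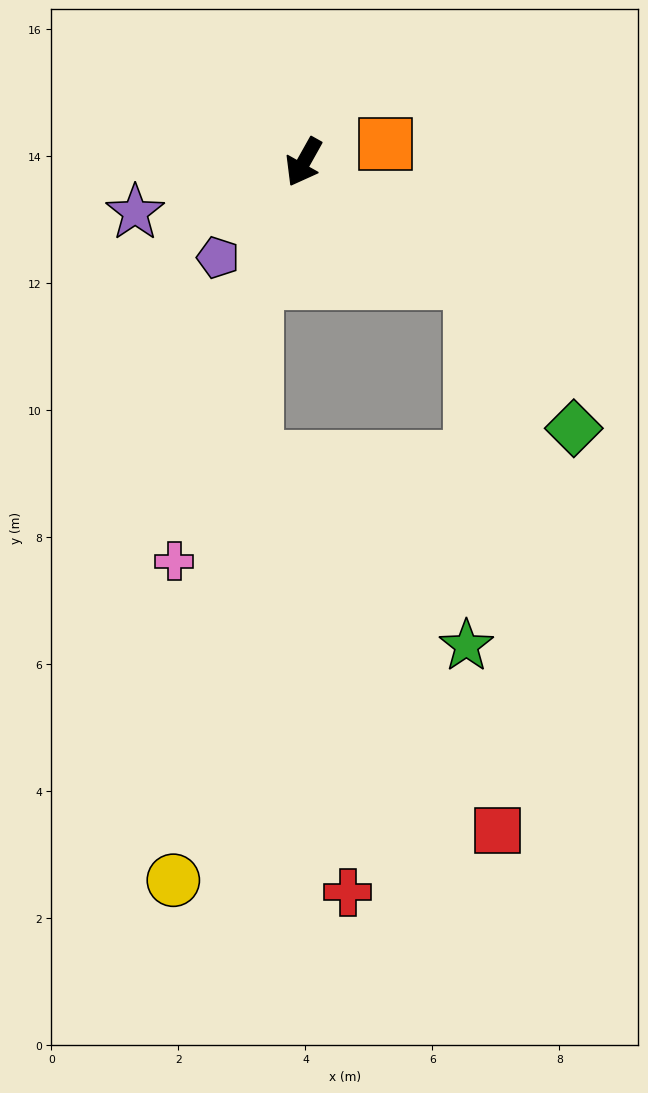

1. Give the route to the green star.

blocked — turn left 83°, forward 3.2 m, then turn right 54°, forward 5.7 m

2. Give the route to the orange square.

turn left 132°, forward 1.3 m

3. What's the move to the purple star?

turn right 44°, forward 2.8 m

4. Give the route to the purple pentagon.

turn right 13°, forward 2.0 m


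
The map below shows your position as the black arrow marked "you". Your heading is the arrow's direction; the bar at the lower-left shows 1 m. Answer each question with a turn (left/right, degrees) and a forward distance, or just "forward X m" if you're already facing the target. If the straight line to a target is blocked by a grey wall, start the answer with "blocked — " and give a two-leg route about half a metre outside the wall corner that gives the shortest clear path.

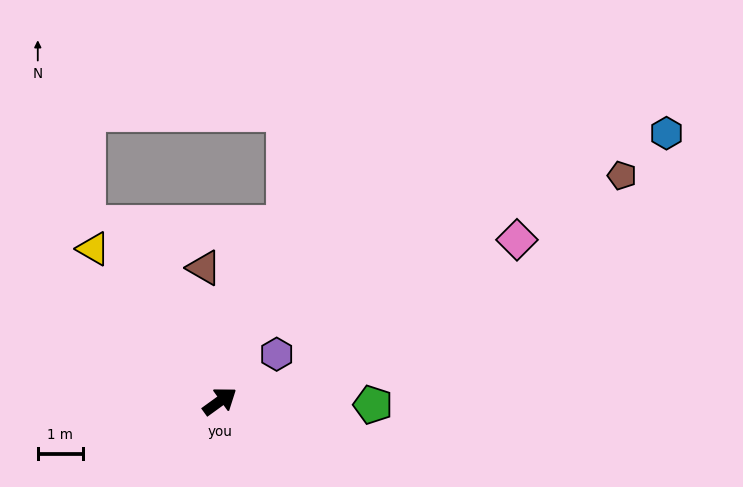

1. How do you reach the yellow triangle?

turn left 94°, forward 4.4 m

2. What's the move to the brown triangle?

turn left 61°, forward 3.0 m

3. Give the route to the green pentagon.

turn right 37°, forward 3.4 m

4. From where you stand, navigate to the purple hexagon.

turn left 4°, forward 1.6 m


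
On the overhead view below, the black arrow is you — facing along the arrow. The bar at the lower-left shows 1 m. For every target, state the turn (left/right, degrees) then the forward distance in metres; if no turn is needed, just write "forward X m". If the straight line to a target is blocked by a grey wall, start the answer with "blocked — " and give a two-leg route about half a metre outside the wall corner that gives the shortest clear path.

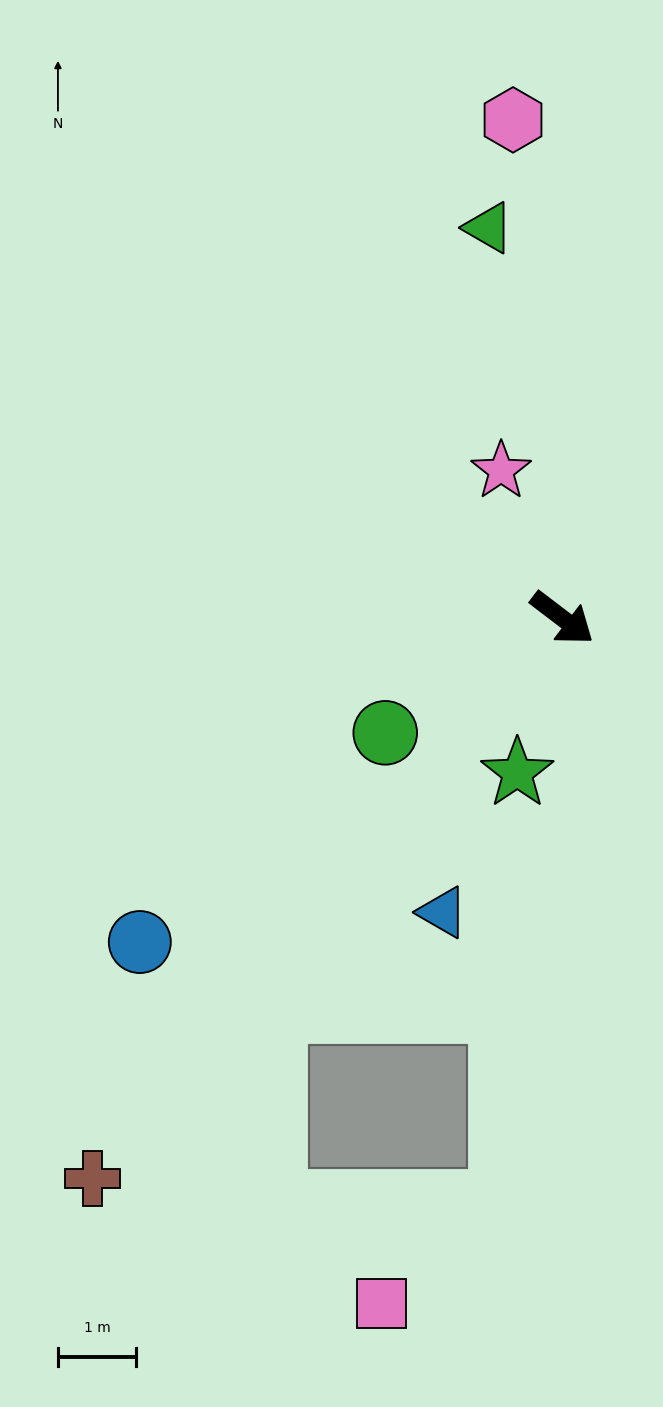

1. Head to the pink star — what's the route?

turn left 150°, forward 2.0 m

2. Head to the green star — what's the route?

turn right 69°, forward 2.1 m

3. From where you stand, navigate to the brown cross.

turn right 93°, forward 9.4 m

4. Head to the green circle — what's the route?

turn right 110°, forward 2.7 m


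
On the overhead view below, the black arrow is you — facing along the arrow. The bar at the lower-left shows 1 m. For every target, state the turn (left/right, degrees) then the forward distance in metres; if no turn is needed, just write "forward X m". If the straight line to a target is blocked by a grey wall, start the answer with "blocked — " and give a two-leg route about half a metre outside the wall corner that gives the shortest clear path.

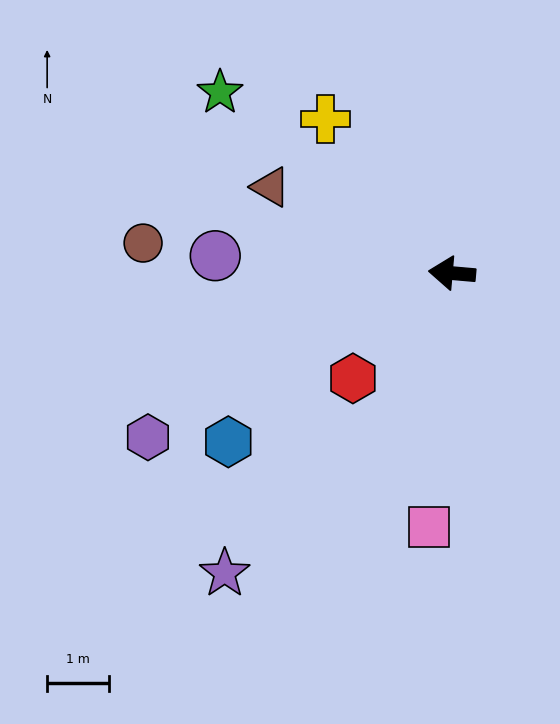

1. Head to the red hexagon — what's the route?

turn left 52°, forward 2.3 m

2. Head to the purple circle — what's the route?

forward 3.8 m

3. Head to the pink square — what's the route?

turn left 90°, forward 4.1 m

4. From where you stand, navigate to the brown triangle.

turn right 20°, forward 3.2 m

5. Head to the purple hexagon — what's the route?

turn left 33°, forward 5.6 m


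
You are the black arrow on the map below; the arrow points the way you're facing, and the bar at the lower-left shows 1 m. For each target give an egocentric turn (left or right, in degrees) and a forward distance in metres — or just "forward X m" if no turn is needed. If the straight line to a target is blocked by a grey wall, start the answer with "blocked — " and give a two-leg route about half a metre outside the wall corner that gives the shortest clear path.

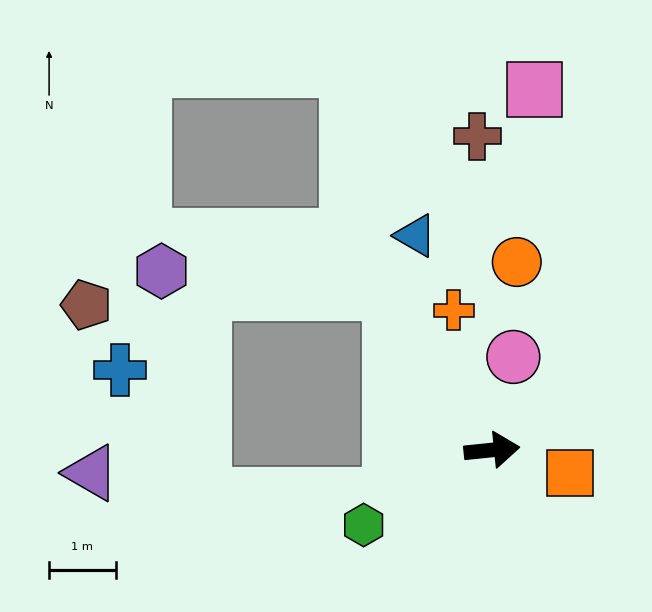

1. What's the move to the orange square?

turn right 22°, forward 1.2 m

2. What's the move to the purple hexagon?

blocked — turn left 117°, forward 2.8 m, then turn left 52°, forward 3.5 m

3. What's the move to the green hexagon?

turn right 156°, forward 2.2 m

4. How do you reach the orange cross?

turn left 100°, forward 2.2 m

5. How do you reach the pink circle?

turn left 71°, forward 1.4 m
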